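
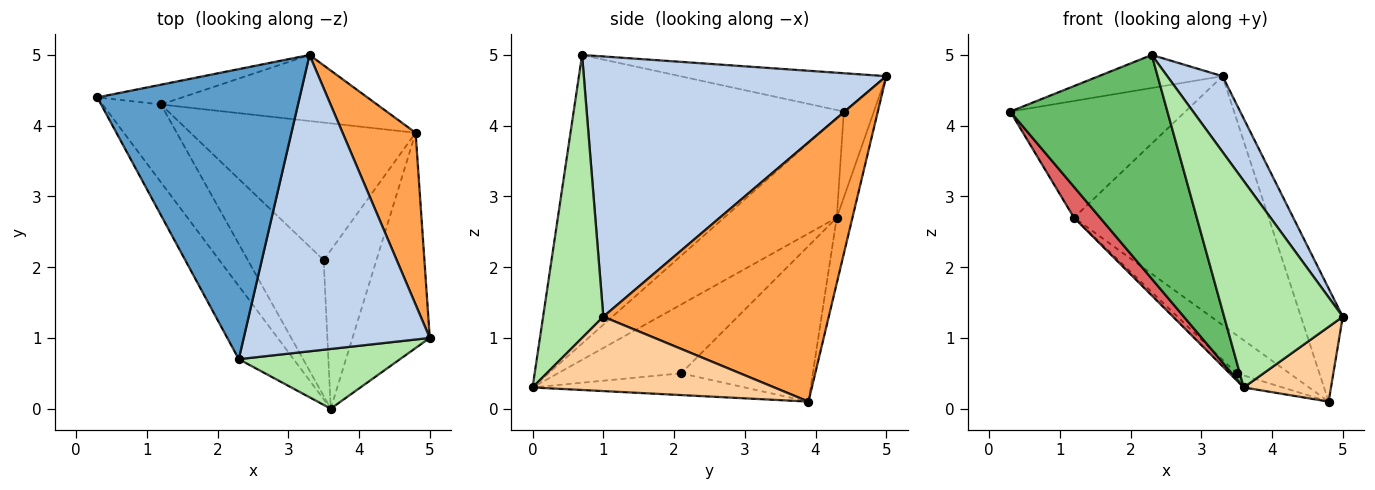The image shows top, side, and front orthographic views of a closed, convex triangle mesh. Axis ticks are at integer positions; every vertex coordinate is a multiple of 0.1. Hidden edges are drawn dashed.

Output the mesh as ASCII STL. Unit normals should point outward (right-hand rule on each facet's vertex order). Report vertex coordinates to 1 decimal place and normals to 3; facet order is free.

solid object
 facet normal -0.185 0.111 0.976
  outer loop
   vertex 2.3 0.7 5.0
   vertex 3.3 5.0 4.7
   vertex 0.3 4.4 4.2
  endloop
 endfacet
 facet normal 0.805 -0.147 0.575
  outer loop
   vertex 2.3 0.7 5.0
   vertex 5.0 1.0 1.3
   vertex 3.3 5.0 4.7
  endloop
 endfacet
 facet normal 0.948 0.176 0.267
  outer loop
   vertex 4.8 3.9 0.1
   vertex 3.3 5.0 4.7
   vertex 5.0 1.0 1.3
  endloop
 endfacet
 facet normal 0.673 -0.243 -0.699
  outer loop
   vertex 3.6 0.0 0.3
   vertex 4.8 3.9 0.1
   vertex 5.0 1.0 1.3
  endloop
 endfacet
 facet normal -0.853 -0.496 -0.162
  outer loop
   vertex 3.6 0.0 0.3
   vertex 2.3 0.7 5.0
   vertex 0.3 4.4 4.2
  endloop
 endfacet
 facet normal 0.438 -0.863 0.250
  outer loop
   vertex 3.6 0.0 0.3
   vertex 5.0 1.0 1.3
   vertex 2.3 0.7 5.0
  endloop
 endfacet
 facet normal -0.847 -0.196 -0.495
  outer loop
   vertex 1.2 4.3 2.7
   vertex 3.6 0.0 0.3
   vertex 0.3 4.4 4.2
  endloop
 endfacet
 facet normal -0.167 0.972 -0.165
  outer loop
   vertex 1.2 4.3 2.7
   vertex 0.3 4.4 4.2
   vertex 3.3 5.0 4.7
  endloop
 endfacet
 facet normal -0.078 0.964 -0.256
  outer loop
   vertex 1.2 4.3 2.7
   vertex 3.3 5.0 4.7
   vertex 4.8 3.9 0.1
  endloop
 endfacet
 facet normal -0.380 0.070 -0.922
  outer loop
   vertex 3.5 2.1 0.5
   vertex 4.8 3.9 0.1
   vertex 3.6 0.0 0.3
  endloop
 endfacet
 facet normal -0.554 0.222 -0.802
  outer loop
   vertex 3.5 2.1 0.5
   vertex 1.2 4.3 2.7
   vertex 4.8 3.9 0.1
  endloop
 endfacet
 facet normal -0.671 0.039 -0.740
  outer loop
   vertex 3.5 2.1 0.5
   vertex 3.6 0.0 0.3
   vertex 1.2 4.3 2.7
  endloop
 endfacet
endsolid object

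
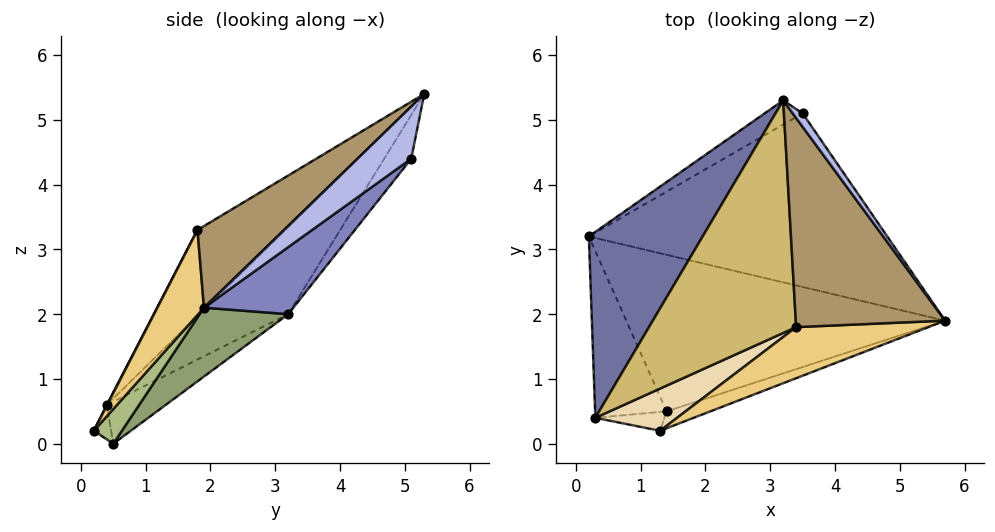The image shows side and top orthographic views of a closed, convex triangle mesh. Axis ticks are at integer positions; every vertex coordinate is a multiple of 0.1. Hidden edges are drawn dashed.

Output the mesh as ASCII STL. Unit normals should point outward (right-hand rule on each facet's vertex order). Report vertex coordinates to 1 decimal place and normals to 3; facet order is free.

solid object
 facet normal -0.560 -0.386 0.733
  outer loop
   vertex 0.3 0.4 0.6
   vertex 3.2 5.3 5.4
   vertex 0.2 3.2 2.0
  endloop
 endfacet
 facet normal 0.167 0.648 -0.743
  outer loop
   vertex 3.5 5.1 4.4
   vertex 5.7 1.9 2.1
   vertex 0.2 3.2 2.0
  endloop
 endfacet
 facet normal -0.320 0.906 -0.277
  outer loop
   vertex 3.5 5.1 4.4
   vertex 0.2 3.2 2.0
   vertex 3.2 5.3 5.4
  endloop
 endfacet
 facet normal 0.864 0.476 0.164
  outer loop
   vertex 3.5 5.1 4.4
   vertex 3.2 5.3 5.4
   vertex 5.7 1.9 2.1
  endloop
 endfacet
 facet normal 0.163 0.633 -0.757
  outer loop
   vertex 1.4 0.5 0.0
   vertex 0.2 3.2 2.0
   vertex 5.7 1.9 2.1
  endloop
 endfacet
 facet normal 0.501 -0.589 -0.633
  outer loop
   vertex 1.4 0.5 0.0
   vertex 5.7 1.9 2.1
   vertex 1.3 0.2 0.2
  endloop
 endfacet
 facet normal -0.469 0.381 -0.796
  outer loop
   vertex 1.4 0.5 0.0
   vertex 0.3 0.4 0.6
   vertex 0.2 3.2 2.0
  endloop
 endfacet
 facet normal -0.408 -0.408 -0.816
  outer loop
   vertex 1.4 0.5 0.0
   vertex 1.3 0.2 0.2
   vertex 0.3 0.4 0.6
  endloop
 endfacet
 facet normal 0.429 -0.447 0.785
  outer loop
   vertex 3.4 1.8 3.3
   vertex 5.7 1.9 2.1
   vertex 3.2 5.3 5.4
  endloop
 endfacet
 facet normal -0.443 -0.480 0.757
  outer loop
   vertex 3.4 1.8 3.3
   vertex 3.2 5.3 5.4
   vertex 0.3 0.4 0.6
  endloop
 endfacet
 facet normal 0.212 -0.920 0.331
  outer loop
   vertex 3.4 1.8 3.3
   vertex 1.3 0.2 0.2
   vertex 5.7 1.9 2.1
  endloop
 endfacet
 facet normal 0.005 -0.890 0.456
  outer loop
   vertex 3.4 1.8 3.3
   vertex 0.3 0.4 0.6
   vertex 1.3 0.2 0.2
  endloop
 endfacet
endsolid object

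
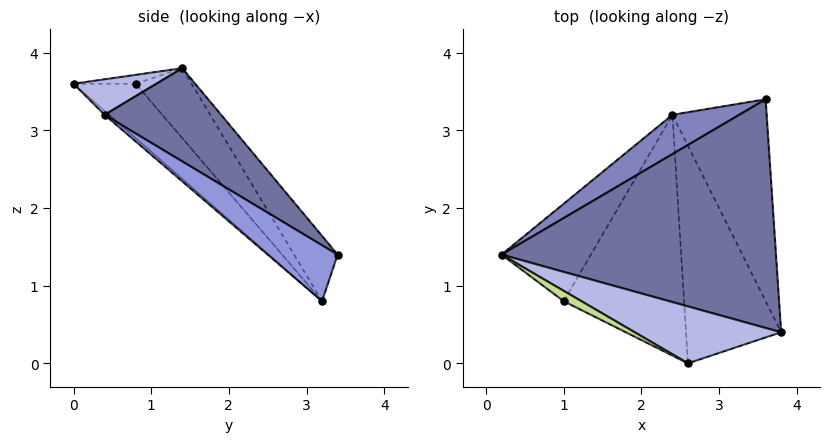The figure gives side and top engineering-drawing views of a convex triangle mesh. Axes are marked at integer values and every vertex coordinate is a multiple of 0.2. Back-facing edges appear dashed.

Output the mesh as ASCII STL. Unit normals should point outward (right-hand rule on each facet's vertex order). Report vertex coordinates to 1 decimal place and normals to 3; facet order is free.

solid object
 facet normal 0.277 0.508 0.816
  outer loop
   vertex 3.6 3.4 1.4
   vertex 0.2 1.4 3.8
   vertex 3.8 0.4 3.2
  endloop
 endfacet
 facet normal -0.307 0.898 0.314
  outer loop
   vertex 2.4 3.2 0.8
   vertex 0.2 1.4 3.8
   vertex 3.6 3.4 1.4
  endloop
 endfacet
 facet normal 0.460 -0.434 -0.775
  outer loop
   vertex 2.4 3.2 0.8
   vertex 3.6 3.4 1.4
   vertex 3.8 0.4 3.2
  endloop
 endfacet
 facet normal 0.228 0.256 0.939
  outer loop
   vertex 2.6 0.0 3.6
   vertex 3.8 0.4 3.2
   vertex 0.2 1.4 3.8
  endloop
 endfacet
 facet normal -0.031 -0.659 -0.751
  outer loop
   vertex 2.6 0.0 3.6
   vertex 2.4 3.2 0.8
   vertex 3.8 0.4 3.2
  endloop
 endfacet
 facet normal -0.538 -0.488 -0.687
  outer loop
   vertex 1.0 0.8 3.6
   vertex 0.2 1.4 3.8
   vertex 2.4 3.2 0.8
  endloop
 endfacet
 facet normal -0.333 -0.667 0.667
  outer loop
   vertex 1.0 0.8 3.6
   vertex 2.6 0.0 3.6
   vertex 0.2 1.4 3.8
  endloop
 endfacet
 facet normal -0.318 -0.636 -0.704
  outer loop
   vertex 1.0 0.8 3.6
   vertex 2.4 3.2 0.8
   vertex 2.6 0.0 3.6
  endloop
 endfacet
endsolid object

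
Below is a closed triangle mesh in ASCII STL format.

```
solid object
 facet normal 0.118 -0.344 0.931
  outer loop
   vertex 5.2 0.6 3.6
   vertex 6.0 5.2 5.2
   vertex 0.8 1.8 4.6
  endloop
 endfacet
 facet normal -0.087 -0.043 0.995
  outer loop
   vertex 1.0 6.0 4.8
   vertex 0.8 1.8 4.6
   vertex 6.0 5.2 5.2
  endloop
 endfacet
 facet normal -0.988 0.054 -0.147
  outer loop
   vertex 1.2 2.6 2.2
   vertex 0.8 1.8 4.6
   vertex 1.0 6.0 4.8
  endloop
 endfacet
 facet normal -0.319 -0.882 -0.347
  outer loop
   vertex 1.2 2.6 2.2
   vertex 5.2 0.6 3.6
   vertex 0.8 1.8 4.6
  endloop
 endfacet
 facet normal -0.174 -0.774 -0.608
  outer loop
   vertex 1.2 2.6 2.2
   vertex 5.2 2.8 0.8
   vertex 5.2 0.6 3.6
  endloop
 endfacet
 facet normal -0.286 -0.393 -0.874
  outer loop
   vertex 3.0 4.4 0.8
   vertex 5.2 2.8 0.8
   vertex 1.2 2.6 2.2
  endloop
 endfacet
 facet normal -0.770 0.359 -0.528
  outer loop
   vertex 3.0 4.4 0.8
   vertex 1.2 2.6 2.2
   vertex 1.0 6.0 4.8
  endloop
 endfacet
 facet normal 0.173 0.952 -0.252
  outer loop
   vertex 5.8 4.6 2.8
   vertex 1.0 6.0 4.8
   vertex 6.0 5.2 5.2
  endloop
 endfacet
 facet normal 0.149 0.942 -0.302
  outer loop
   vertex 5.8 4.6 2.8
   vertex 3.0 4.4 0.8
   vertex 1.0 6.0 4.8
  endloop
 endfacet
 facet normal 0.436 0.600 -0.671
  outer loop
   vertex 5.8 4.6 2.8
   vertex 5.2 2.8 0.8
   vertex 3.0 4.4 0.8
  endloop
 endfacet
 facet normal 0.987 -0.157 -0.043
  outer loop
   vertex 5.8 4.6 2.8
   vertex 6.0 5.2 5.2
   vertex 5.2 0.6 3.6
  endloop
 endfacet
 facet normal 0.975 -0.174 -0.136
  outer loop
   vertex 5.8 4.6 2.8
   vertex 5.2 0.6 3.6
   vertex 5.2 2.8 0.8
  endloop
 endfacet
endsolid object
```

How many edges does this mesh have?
18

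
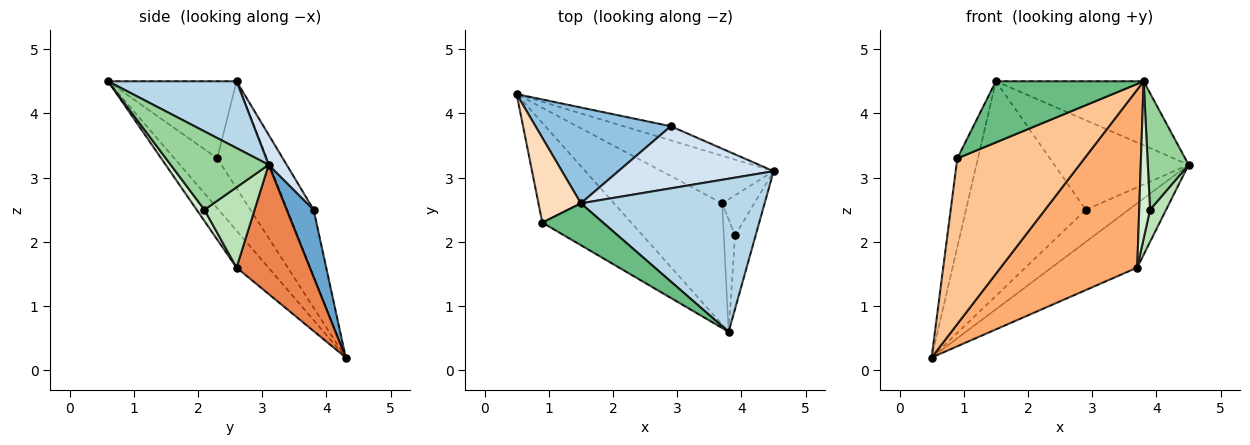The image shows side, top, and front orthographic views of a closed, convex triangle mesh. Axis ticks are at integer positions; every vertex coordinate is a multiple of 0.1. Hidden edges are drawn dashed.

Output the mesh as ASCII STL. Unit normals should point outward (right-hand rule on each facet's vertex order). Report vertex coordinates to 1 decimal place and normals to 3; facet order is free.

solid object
 facet normal 0.500 0.793 -0.349
  outer loop
   vertex 2.9 3.8 2.5
   vertex 4.5 3.1 3.2
   vertex 0.5 4.3 0.2
  endloop
 endfacet
 facet normal -0.196 0.895 0.400
  outer loop
   vertex 1.5 2.6 4.5
   vertex 2.9 3.8 2.5
   vertex 0.5 4.3 0.2
  endloop
 endfacet
 facet normal 0.318 0.366 0.875
  outer loop
   vertex 1.5 2.6 4.5
   vertex 3.8 0.6 4.5
   vertex 4.5 3.1 3.2
  endloop
 endfacet
 facet normal 0.109 0.817 0.567
  outer loop
   vertex 1.5 2.6 4.5
   vertex 4.5 3.1 3.2
   vertex 2.9 3.8 2.5
  endloop
 endfacet
 facet normal 0.566 0.662 -0.490
  outer loop
   vertex 3.7 2.6 1.6
   vertex 0.5 4.3 0.2
   vertex 4.5 3.1 3.2
  endloop
 endfacet
 facet normal -0.189 -0.811 -0.553
  outer loop
   vertex 3.7 2.6 1.6
   vertex 3.8 0.6 4.5
   vertex 0.5 4.3 0.2
  endloop
 endfacet
 facet normal -0.278 -0.823 -0.495
  outer loop
   vertex 0.9 2.3 3.3
   vertex 0.5 4.3 0.2
   vertex 3.8 0.6 4.5
  endloop
 endfacet
 facet normal -0.867 0.359 0.344
  outer loop
   vertex 0.9 2.3 3.3
   vertex 1.5 2.6 4.5
   vertex 0.5 4.3 0.2
  endloop
 endfacet
 facet normal -0.583 -0.670 0.459
  outer loop
   vertex 0.9 2.3 3.3
   vertex 3.8 0.6 4.5
   vertex 1.5 2.6 4.5
  endloop
 endfacet
 facet normal 0.897 -0.374 -0.235
  outer loop
   vertex 3.9 2.1 2.5
   vertex 4.5 3.1 3.2
   vertex 3.8 0.6 4.5
  endloop
 endfacet
 facet normal 0.890 -0.285 -0.356
  outer loop
   vertex 3.9 2.1 2.5
   vertex 3.7 2.6 1.6
   vertex 4.5 3.1 3.2
  endloop
 endfacet
 facet normal 0.503 -0.704 -0.503
  outer loop
   vertex 3.9 2.1 2.5
   vertex 3.8 0.6 4.5
   vertex 3.7 2.6 1.6
  endloop
 endfacet
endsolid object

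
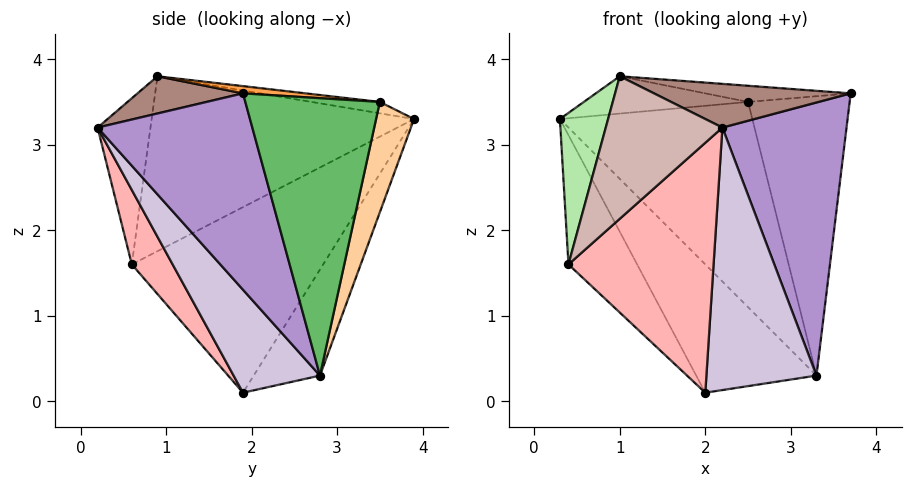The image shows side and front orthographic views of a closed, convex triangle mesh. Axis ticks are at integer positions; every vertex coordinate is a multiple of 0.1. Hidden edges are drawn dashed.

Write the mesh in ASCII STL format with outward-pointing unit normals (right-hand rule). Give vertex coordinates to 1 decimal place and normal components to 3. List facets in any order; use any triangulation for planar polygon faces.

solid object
 facet normal -0.376 0.683 -0.626
  outer loop
   vertex 3.3 2.8 0.3
   vertex 2.0 1.9 0.1
   vertex 0.3 3.9 3.3
  endloop
 endfacet
 facet normal -0.062 0.150 0.987
  outer loop
   vertex 2.5 3.5 3.5
   vertex 0.3 3.9 3.3
   vertex 1.0 0.9 3.8
  endloop
 endfacet
 facet normal 0.040 0.092 0.995
  outer loop
   vertex 2.5 3.5 3.5
   vertex 1.0 0.9 3.8
   vertex 3.7 1.9 3.6
  endloop
 endfacet
 facet normal 0.191 0.968 -0.164
  outer loop
   vertex 2.5 3.5 3.5
   vertex 3.3 2.8 0.3
   vertex 0.3 3.9 3.3
  endloop
 endfacet
 facet normal 0.796 0.601 0.067
  outer loop
   vertex 2.5 3.5 3.5
   vertex 3.7 1.9 3.6
   vertex 3.3 2.8 0.3
  endloop
 endfacet
 facet normal -0.944 -0.173 0.281
  outer loop
   vertex 0.4 0.6 1.6
   vertex 1.0 0.9 3.8
   vertex 0.3 3.9 3.3
  endloop
 endfacet
 facet normal -0.767 0.275 -0.580
  outer loop
   vertex 0.4 0.6 1.6
   vertex 0.3 3.9 3.3
   vertex 2.0 1.9 0.1
  endloop
 endfacet
 facet normal 0.238 -0.845 -0.479
  outer loop
   vertex 2.2 0.2 3.2
   vertex 0.4 0.6 1.6
   vertex 2.0 1.9 0.1
  endloop
 endfacet
 facet normal 0.754 -0.605 -0.256
  outer loop
   vertex 2.2 0.2 3.2
   vertex 3.3 2.8 0.3
   vertex 3.7 1.9 3.6
  endloop
 endfacet
 facet normal 0.558 -0.712 -0.426
  outer loop
   vertex 2.2 0.2 3.2
   vertex 2.0 1.9 0.1
   vertex 3.3 2.8 0.3
  endloop
 endfacet
 facet normal 0.214 -0.398 0.892
  outer loop
   vertex 2.2 0.2 3.2
   vertex 3.7 1.9 3.6
   vertex 1.0 0.9 3.8
  endloop
 endfacet
 facet normal -0.402 -0.886 0.230
  outer loop
   vertex 2.2 0.2 3.2
   vertex 1.0 0.9 3.8
   vertex 0.4 0.6 1.6
  endloop
 endfacet
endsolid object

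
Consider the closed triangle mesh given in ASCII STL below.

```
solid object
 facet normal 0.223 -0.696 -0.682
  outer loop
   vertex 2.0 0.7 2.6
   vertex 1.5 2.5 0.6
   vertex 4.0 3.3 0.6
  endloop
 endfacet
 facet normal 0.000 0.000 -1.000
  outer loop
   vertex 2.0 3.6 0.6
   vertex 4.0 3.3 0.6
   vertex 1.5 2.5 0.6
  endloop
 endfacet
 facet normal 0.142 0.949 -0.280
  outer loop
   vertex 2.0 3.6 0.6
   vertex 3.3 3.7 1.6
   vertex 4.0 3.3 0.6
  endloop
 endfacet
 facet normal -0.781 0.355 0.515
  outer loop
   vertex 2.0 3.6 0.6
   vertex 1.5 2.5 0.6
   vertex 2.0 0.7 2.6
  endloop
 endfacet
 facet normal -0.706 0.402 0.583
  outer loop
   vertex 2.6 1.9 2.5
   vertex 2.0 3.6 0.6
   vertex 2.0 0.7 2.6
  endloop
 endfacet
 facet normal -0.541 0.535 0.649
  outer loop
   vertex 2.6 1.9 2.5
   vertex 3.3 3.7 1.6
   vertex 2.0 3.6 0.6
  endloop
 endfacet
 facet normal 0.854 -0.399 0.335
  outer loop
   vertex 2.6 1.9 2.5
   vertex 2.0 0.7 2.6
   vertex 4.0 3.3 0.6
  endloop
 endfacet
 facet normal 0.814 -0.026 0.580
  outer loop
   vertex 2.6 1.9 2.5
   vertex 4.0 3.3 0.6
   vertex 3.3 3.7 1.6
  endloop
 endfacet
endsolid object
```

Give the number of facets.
8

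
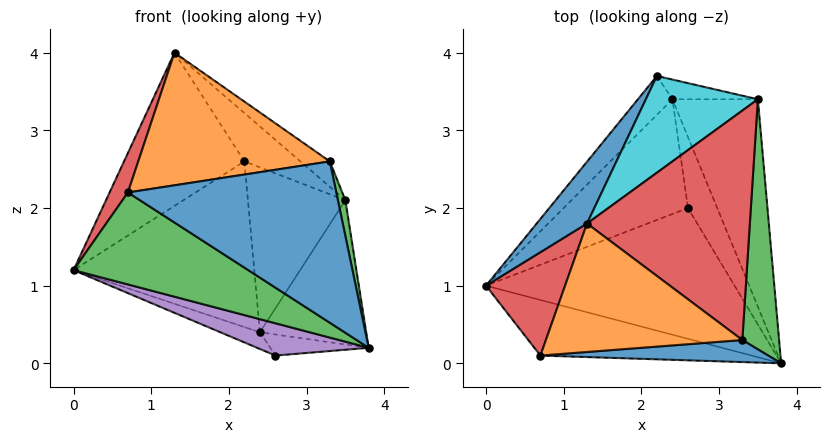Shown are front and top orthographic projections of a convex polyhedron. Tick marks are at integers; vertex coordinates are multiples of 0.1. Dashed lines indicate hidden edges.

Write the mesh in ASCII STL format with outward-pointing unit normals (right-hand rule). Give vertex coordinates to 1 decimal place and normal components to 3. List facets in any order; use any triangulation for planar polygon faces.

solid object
 facet normal -0.809 0.545 0.220
  outer loop
   vertex 1.3 1.8 4.0
   vertex 2.2 3.7 2.6
   vertex 0.0 1.0 1.2
  endloop
 endfacet
 facet normal -0.724 0.672 -0.157
  outer loop
   vertex 2.4 3.4 0.4
   vertex 0.0 1.0 1.2
   vertex 2.2 3.7 2.6
  endloop
 endfacet
 facet normal -0.340 -0.805 -0.487
  outer loop
   vertex 0.7 0.1 2.2
   vertex 0.0 1.0 1.2
   vertex 3.8 0.0 0.2
  endloop
 endfacet
 facet normal -0.873 -0.174 0.455
  outer loop
   vertex 0.7 0.1 2.2
   vertex 1.3 1.8 4.0
   vertex 0.0 1.0 1.2
  endloop
 endfacet
 facet normal -0.304 -0.228 -0.925
  outer loop
   vertex 2.6 2.0 0.1
   vertex 3.8 0.0 0.2
   vertex 0.0 1.0 1.2
  endloop
 endfacet
 facet normal -0.428 0.130 -0.894
  outer loop
   vertex 2.6 2.0 0.1
   vertex 0.0 1.0 1.2
   vertex 2.4 3.4 0.4
  endloop
 endfacet
 facet normal 0.485 0.249 -0.838
  outer loop
   vertex 2.6 2.0 0.1
   vertex 2.4 3.4 0.4
   vertex 3.8 0.0 0.2
  endloop
 endfacet
 facet normal 0.785 0.353 -0.508
  outer loop
   vertex 3.5 3.4 2.1
   vertex 3.8 0.0 0.2
   vertex 2.4 3.4 0.4
  endloop
 endfacet
 facet normal 0.180 0.977 -0.117
  outer loop
   vertex 3.5 3.4 2.1
   vertex 2.4 3.4 0.4
   vertex 2.2 3.7 2.6
  endloop
 endfacet
 facet normal 0.408 0.408 0.816
  outer loop
   vertex 3.5 3.4 2.1
   vertex 2.2 3.7 2.6
   vertex 1.3 1.8 4.0
  endloop
 endfacet
 facet normal 0.055 -0.989 0.135
  outer loop
   vertex 3.3 0.3 2.6
   vertex 0.7 0.1 2.2
   vertex 3.8 0.0 0.2
  endloop
 endfacet
 facet normal -0.052 -0.717 0.695
  outer loop
   vertex 3.3 0.3 2.6
   vertex 1.3 1.8 4.0
   vertex 0.7 0.1 2.2
  endloop
 endfacet
 facet normal 0.978 -0.030 0.207
  outer loop
   vertex 3.3 0.3 2.6
   vertex 3.8 0.0 0.2
   vertex 3.5 3.4 2.1
  endloop
 endfacet
 facet normal 0.614 0.087 0.784
  outer loop
   vertex 3.3 0.3 2.6
   vertex 3.5 3.4 2.1
   vertex 1.3 1.8 4.0
  endloop
 endfacet
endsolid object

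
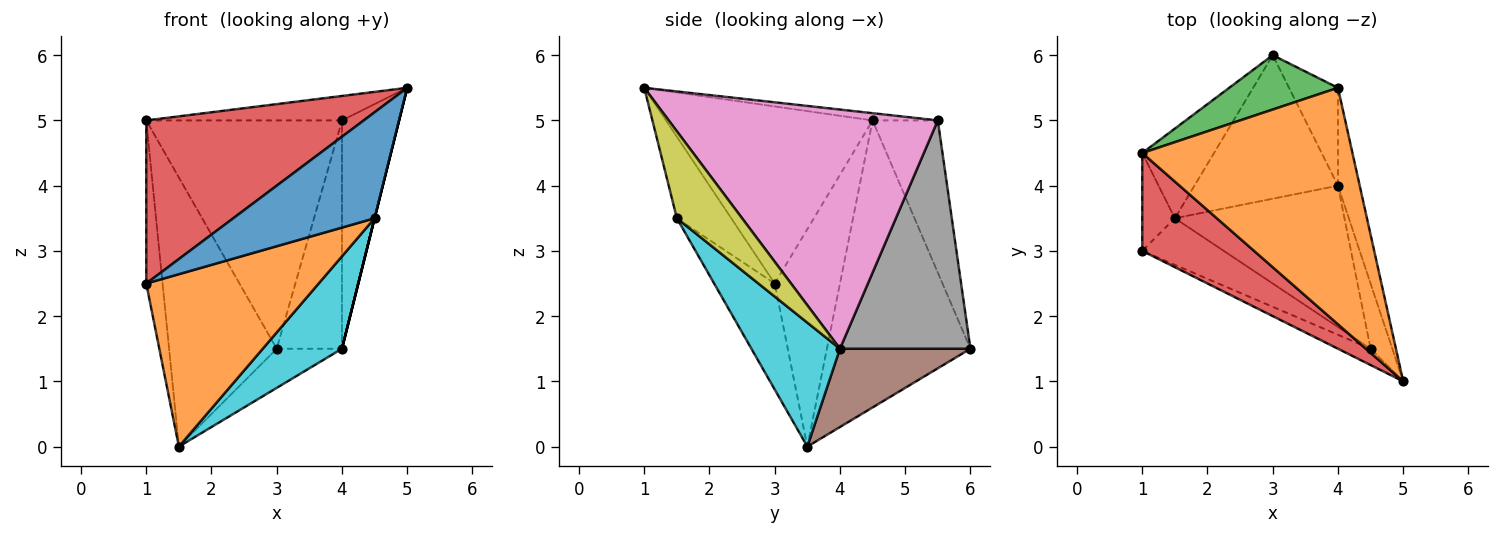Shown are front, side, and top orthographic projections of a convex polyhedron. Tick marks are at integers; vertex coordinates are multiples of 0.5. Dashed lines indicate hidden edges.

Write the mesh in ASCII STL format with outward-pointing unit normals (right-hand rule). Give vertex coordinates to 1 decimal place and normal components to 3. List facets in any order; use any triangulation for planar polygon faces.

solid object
 facet normal -0.784 0.588 -0.196
  outer loop
   vertex 1.5 3.5 0.0
   vertex 1.0 4.5 5.0
   vertex 3.0 6.0 1.5
  endloop
 endfacet
 facet normal -0.034 0.103 0.994
  outer loop
   vertex 4.0 5.5 5.0
   vertex 1.0 4.5 5.0
   vertex 5.0 1.0 5.5
  endloop
 endfacet
 facet normal -0.308 0.925 0.220
  outer loop
   vertex 4.0 5.5 5.0
   vertex 3.0 6.0 1.5
   vertex 1.0 4.5 5.0
  endloop
 endfacet
 facet normal -0.632 -0.665 0.399
  outer loop
   vertex 1.0 3.0 2.5
   vertex 5.0 1.0 5.5
   vertex 1.0 4.5 5.0
  endloop
 endfacet
 facet normal -0.960 0.240 -0.144
  outer loop
   vertex 1.0 3.0 2.5
   vertex 1.0 4.5 5.0
   vertex 1.5 3.5 0.0
  endloop
 endfacet
 facet normal 0.466 0.233 -0.854
  outer loop
   vertex 4.0 4.0 1.5
   vertex 1.5 3.5 0.0
   vertex 3.0 6.0 1.5
  endloop
 endfacet
 facet normal 0.974 0.207 -0.089
  outer loop
   vertex 4.0 4.0 1.5
   vertex 4.0 5.5 5.0
   vertex 5.0 1.0 5.5
  endloop
 endfacet
 facet normal 0.878 0.439 -0.188
  outer loop
   vertex 4.0 4.0 1.5
   vertex 3.0 6.0 1.5
   vertex 4.0 5.5 5.0
  endloop
 endfacet
 facet normal 0.970 0.000 -0.243
  outer loop
   vertex 4.5 1.5 3.5
   vertex 4.0 4.0 1.5
   vertex 5.0 1.0 5.5
  endloop
 endfacet
 facet normal 0.522 -0.467 -0.714
  outer loop
   vertex 4.5 1.5 3.5
   vertex 1.5 3.5 0.0
   vertex 4.0 4.0 1.5
  endloop
 endfacet
 facet normal -0.355 -0.924 -0.142
  outer loop
   vertex 4.5 1.5 3.5
   vertex 5.0 1.0 5.5
   vertex 1.0 3.0 2.5
  endloop
 endfacet
 facet normal -0.321 -0.914 -0.247
  outer loop
   vertex 4.5 1.5 3.5
   vertex 1.0 3.0 2.5
   vertex 1.5 3.5 0.0
  endloop
 endfacet
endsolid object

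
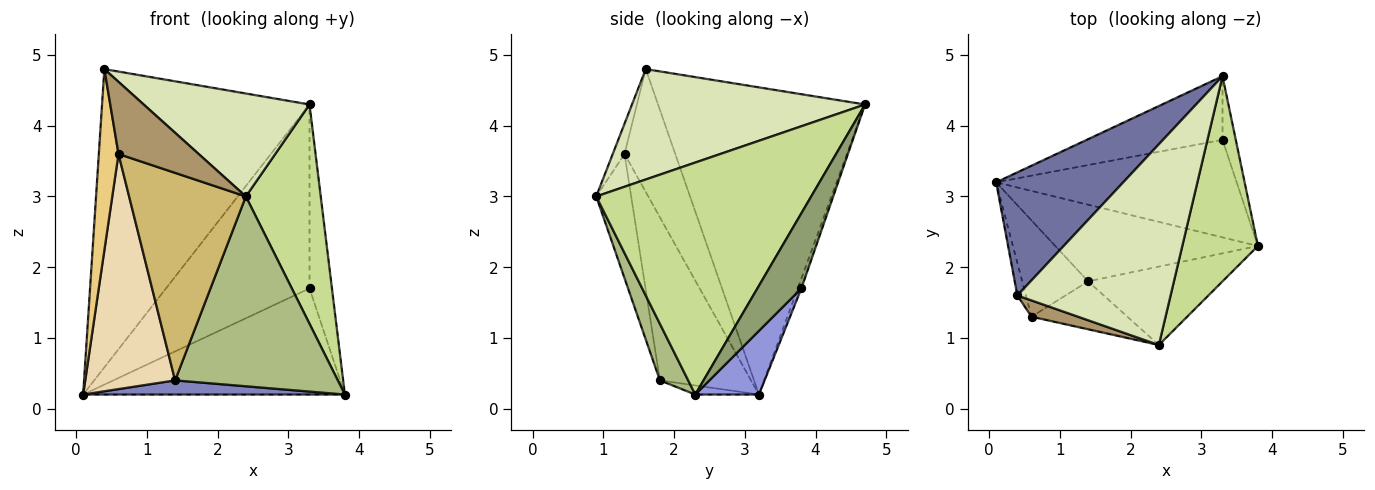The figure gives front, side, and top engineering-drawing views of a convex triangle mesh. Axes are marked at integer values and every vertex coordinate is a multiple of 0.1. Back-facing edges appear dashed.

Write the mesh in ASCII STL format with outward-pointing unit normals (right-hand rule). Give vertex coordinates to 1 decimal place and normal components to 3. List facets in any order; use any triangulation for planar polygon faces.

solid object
 facet normal -0.678 0.679 0.281
  outer loop
   vertex 0.4 1.6 4.8
   vertex 3.3 4.7 4.3
   vertex 0.1 3.2 0.2
  endloop
 endfacet
 facet normal -0.044 -0.181 -0.982
  outer loop
   vertex 1.4 1.8 0.4
   vertex 0.1 3.2 0.2
   vertex 3.8 2.3 0.2
  endloop
 endfacet
 facet normal 0.176 0.725 -0.666
  outer loop
   vertex 3.3 3.8 1.7
   vertex 3.8 2.3 0.2
   vertex 0.1 3.2 0.2
  endloop
 endfacet
 facet normal -0.024 0.945 -0.327
  outer loop
   vertex 3.3 3.8 1.7
   vertex 0.1 3.2 0.2
   vertex 3.3 4.7 4.3
  endloop
 endfacet
 facet normal 0.880 0.449 -0.155
  outer loop
   vertex 3.3 3.8 1.7
   vertex 3.3 4.7 4.3
   vertex 3.8 2.3 0.2
  endloop
 endfacet
 facet normal 0.159 -0.913 -0.377
  outer loop
   vertex 2.4 0.9 3.0
   vertex 1.4 1.8 0.4
   vertex 3.8 2.3 0.2
  endloop
 endfacet
 facet normal 0.903 -0.314 0.294
  outer loop
   vertex 2.4 0.9 3.0
   vertex 3.8 2.3 0.2
   vertex 3.3 4.7 4.3
  endloop
 endfacet
 facet normal 0.540 -0.384 0.749
  outer loop
   vertex 2.4 0.9 3.0
   vertex 3.3 4.7 4.3
   vertex 0.4 1.6 4.8
  endloop
 endfacet
 facet normal -0.142 -0.966 0.218
  outer loop
   vertex 0.6 1.3 3.6
   vertex 2.4 0.9 3.0
   vertex 0.4 1.6 4.8
  endloop
 endfacet
 facet normal -0.280 -0.935 -0.216
  outer loop
   vertex 0.6 1.3 3.6
   vertex 1.4 1.8 0.4
   vertex 2.4 0.9 3.0
  endloop
 endfacet
 facet normal -0.930 -0.361 -0.065
  outer loop
   vertex 0.6 1.3 3.6
   vertex 0.4 1.6 4.8
   vertex 0.1 3.2 0.2
  endloop
 endfacet
 facet normal -0.684 -0.675 -0.276
  outer loop
   vertex 0.6 1.3 3.6
   vertex 0.1 3.2 0.2
   vertex 1.4 1.8 0.4
  endloop
 endfacet
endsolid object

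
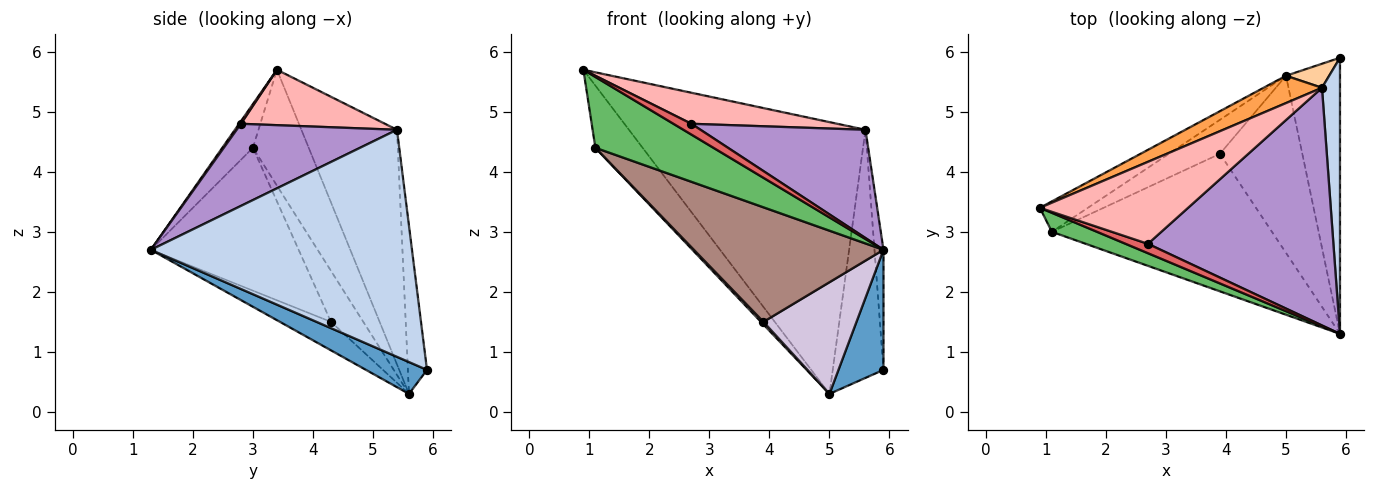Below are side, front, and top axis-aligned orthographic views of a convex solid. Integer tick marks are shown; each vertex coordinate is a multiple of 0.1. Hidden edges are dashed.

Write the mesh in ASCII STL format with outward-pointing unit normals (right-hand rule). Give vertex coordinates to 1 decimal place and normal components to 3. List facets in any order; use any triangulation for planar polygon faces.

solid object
 facet normal 0.475 -0.351 -0.807
  outer loop
   vertex 5.0 5.6 0.3
   vertex 5.9 5.9 0.7
   vertex 5.9 1.3 2.7
  endloop
 endfacet
 facet normal 0.996 0.034 0.079
  outer loop
   vertex 5.6 5.4 4.7
   vertex 5.9 1.3 2.7
   vertex 5.9 5.9 0.7
  endloop
 endfacet
 facet normal -0.373 0.923 0.093
  outer loop
   vertex 5.6 5.4 4.7
   vertex 5.0 5.6 0.3
   vertex 0.9 3.4 5.7
  endloop
 endfacet
 facet normal -0.351 0.932 0.090
  outer loop
   vertex 5.6 5.4 4.7
   vertex 5.9 5.9 0.7
   vertex 5.0 5.6 0.3
  endloop
 endfacet
 facet normal -0.243 -0.937 0.251
  outer loop
   vertex 1.1 3.0 4.4
   vertex 5.9 1.3 2.7
   vertex 0.9 3.4 5.7
  endloop
 endfacet
 facet normal -0.728 0.616 -0.302
  outer loop
   vertex 1.1 3.0 4.4
   vertex 0.9 3.4 5.7
   vertex 5.0 5.6 0.3
  endloop
 endfacet
 facet normal 0.075 -0.754 0.653
  outer loop
   vertex 2.7 2.8 4.8
   vertex 0.9 3.4 5.7
   vertex 5.9 1.3 2.7
  endloop
 endfacet
 facet normal 0.330 -0.334 0.883
  outer loop
   vertex 2.7 2.8 4.8
   vertex 5.6 5.4 4.7
   vertex 0.9 3.4 5.7
  endloop
 endfacet
 facet normal 0.374 -0.384 0.844
  outer loop
   vertex 2.7 2.8 4.8
   vertex 5.9 1.3 2.7
   vertex 5.6 5.4 4.7
  endloop
 endfacet
 facet normal -0.281 -0.512 -0.812
  outer loop
   vertex 3.9 4.3 1.5
   vertex 5.0 5.6 0.3
   vertex 5.9 1.3 2.7
  endloop
 endfacet
 facet normal -0.446 -0.573 -0.688
  outer loop
   vertex 3.9 4.3 1.5
   vertex 5.9 1.3 2.7
   vertex 1.1 3.0 4.4
  endloop
 endfacet
 facet normal -0.706 -0.054 -0.706
  outer loop
   vertex 3.9 4.3 1.5
   vertex 1.1 3.0 4.4
   vertex 5.0 5.6 0.3
  endloop
 endfacet
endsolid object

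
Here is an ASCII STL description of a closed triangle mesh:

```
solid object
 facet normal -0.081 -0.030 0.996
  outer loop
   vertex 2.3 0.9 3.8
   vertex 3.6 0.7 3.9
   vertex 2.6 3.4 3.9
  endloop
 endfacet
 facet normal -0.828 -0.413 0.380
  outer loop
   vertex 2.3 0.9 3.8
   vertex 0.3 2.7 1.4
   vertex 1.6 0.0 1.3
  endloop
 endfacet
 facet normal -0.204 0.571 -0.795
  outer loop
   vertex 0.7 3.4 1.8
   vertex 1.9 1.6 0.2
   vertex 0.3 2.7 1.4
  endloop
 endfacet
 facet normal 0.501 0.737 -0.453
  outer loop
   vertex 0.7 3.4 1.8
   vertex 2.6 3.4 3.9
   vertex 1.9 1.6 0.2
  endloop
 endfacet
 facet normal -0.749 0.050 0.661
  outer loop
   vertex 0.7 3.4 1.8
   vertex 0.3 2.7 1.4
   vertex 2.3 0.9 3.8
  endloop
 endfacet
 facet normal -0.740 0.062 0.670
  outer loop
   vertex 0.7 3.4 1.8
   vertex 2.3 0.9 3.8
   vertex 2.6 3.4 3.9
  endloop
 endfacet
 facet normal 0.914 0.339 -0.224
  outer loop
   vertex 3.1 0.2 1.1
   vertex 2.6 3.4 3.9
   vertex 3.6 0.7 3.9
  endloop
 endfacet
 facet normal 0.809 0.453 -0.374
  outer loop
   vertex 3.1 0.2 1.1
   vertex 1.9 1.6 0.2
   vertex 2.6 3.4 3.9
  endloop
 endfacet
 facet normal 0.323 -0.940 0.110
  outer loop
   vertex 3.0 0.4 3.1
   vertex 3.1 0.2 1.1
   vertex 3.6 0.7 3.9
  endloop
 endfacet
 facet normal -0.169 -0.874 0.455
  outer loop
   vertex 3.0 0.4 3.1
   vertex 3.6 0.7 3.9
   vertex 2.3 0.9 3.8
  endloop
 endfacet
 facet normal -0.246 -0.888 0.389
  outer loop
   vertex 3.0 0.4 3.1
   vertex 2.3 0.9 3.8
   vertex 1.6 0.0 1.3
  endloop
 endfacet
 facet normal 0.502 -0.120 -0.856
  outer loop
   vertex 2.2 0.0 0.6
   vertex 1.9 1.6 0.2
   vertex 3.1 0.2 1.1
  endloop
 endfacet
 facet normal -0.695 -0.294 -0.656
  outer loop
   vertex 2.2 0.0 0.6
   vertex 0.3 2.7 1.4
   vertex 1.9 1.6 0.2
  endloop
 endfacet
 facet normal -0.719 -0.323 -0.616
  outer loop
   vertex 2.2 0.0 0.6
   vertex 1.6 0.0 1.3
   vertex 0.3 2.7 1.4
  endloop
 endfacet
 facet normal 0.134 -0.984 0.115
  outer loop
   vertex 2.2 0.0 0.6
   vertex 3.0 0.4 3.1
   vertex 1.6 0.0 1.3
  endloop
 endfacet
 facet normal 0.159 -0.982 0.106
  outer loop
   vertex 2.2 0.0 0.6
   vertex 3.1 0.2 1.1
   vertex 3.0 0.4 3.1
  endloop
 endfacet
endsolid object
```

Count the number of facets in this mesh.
16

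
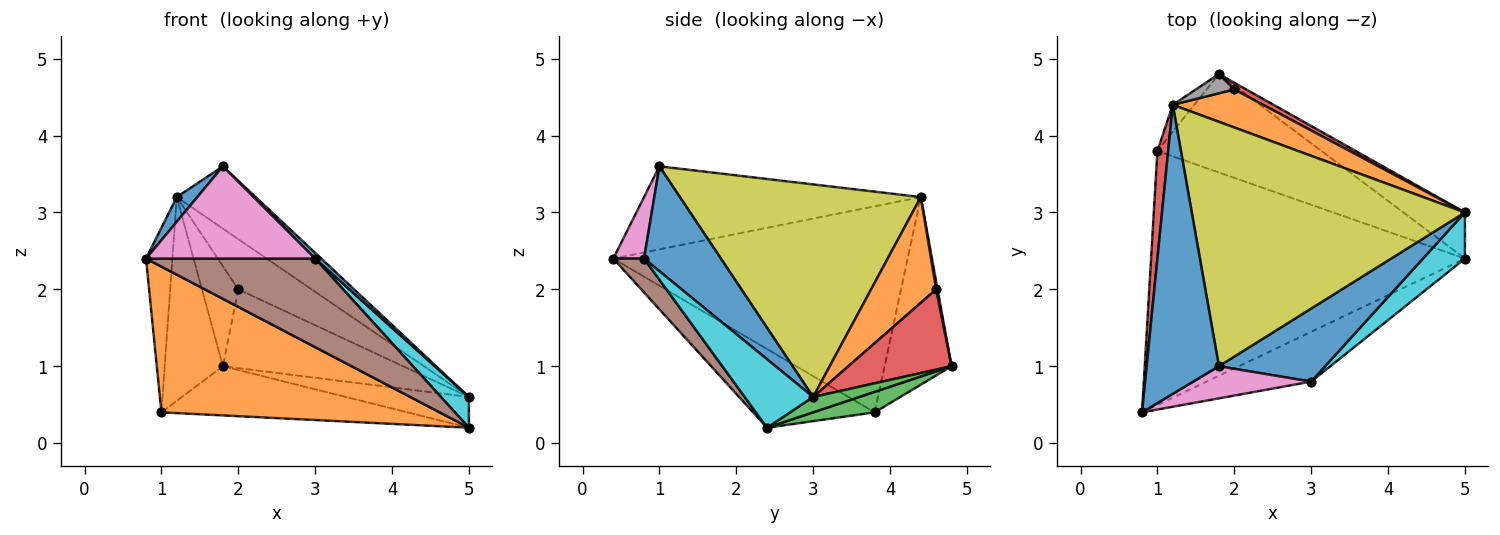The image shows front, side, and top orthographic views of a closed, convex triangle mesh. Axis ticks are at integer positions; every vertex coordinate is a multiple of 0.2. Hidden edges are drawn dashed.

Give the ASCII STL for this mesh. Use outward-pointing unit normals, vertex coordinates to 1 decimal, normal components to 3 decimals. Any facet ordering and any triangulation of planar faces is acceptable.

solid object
 facet normal -0.753 -0.056 0.656
  outer loop
   vertex 1.2 4.4 3.2
   vertex 0.8 0.4 2.4
   vertex 1.8 1.0 3.6
  endloop
 endfacet
 facet normal -0.213 -0.486 -0.848
  outer loop
   vertex 1.0 3.8 0.4
   vertex 5.0 2.4 0.2
   vertex 0.8 0.4 2.4
  endloop
 endfacet
 facet normal 0.111 0.444 -0.889
  outer loop
   vertex 1.0 3.8 0.4
   vertex 1.8 4.8 1.0
   vertex 5.0 2.4 0.2
  endloop
 endfacet
 facet normal -0.995 0.089 0.052
  outer loop
   vertex 1.0 3.8 0.4
   vertex 0.8 0.4 2.4
   vertex 1.2 4.4 3.2
  endloop
 endfacet
 facet normal -0.752 0.653 -0.086
  outer loop
   vertex 1.0 3.8 0.4
   vertex 1.2 4.4 3.2
   vertex 1.8 4.8 1.0
  endloop
 endfacet
 facet normal 0.157 -0.861 -0.484
  outer loop
   vertex 3.0 0.8 2.4
   vertex 0.8 0.4 2.4
   vertex 5.0 2.4 0.2
  endloop
 endfacet
 facet normal 0.169 -0.931 0.324
  outer loop
   vertex 3.0 0.8 2.4
   vertex 1.8 1.0 3.6
   vertex 0.8 0.4 2.4
  endloop
 endfacet
 facet normal 0.038 0.981 0.189
  outer loop
   vertex 2.0 4.6 2.0
   vertex 1.8 4.8 1.0
   vertex 1.2 4.4 3.2
  endloop
 endfacet
 facet normal 0.602 0.197 0.774
  outer loop
   vertex 5.0 3.0 0.6
   vertex 1.2 4.4 3.2
   vertex 1.8 1.0 3.6
  endloop
 endfacet
 facet normal 0.805 -0.329 0.493
  outer loop
   vertex 5.0 3.0 0.6
   vertex 3.0 0.8 2.4
   vertex 5.0 2.4 0.2
  endloop
 endfacet
 facet normal 0.701 -0.056 0.711
  outer loop
   vertex 5.0 3.0 0.6
   vertex 1.8 1.0 3.6
   vertex 3.0 0.8 2.4
  endloop
 endfacet
 facet normal 0.577 0.651 0.493
  outer loop
   vertex 5.0 3.0 0.6
   vertex 2.0 4.6 2.0
   vertex 1.2 4.4 3.2
  endloop
 endfacet
 facet normal 0.204 0.543 -0.815
  outer loop
   vertex 5.0 3.0 0.6
   vertex 5.0 2.4 0.2
   vertex 1.8 4.8 1.0
  endloop
 endfacet
 facet normal 0.496 0.865 0.074
  outer loop
   vertex 5.0 3.0 0.6
   vertex 1.8 4.8 1.0
   vertex 2.0 4.6 2.0
  endloop
 endfacet
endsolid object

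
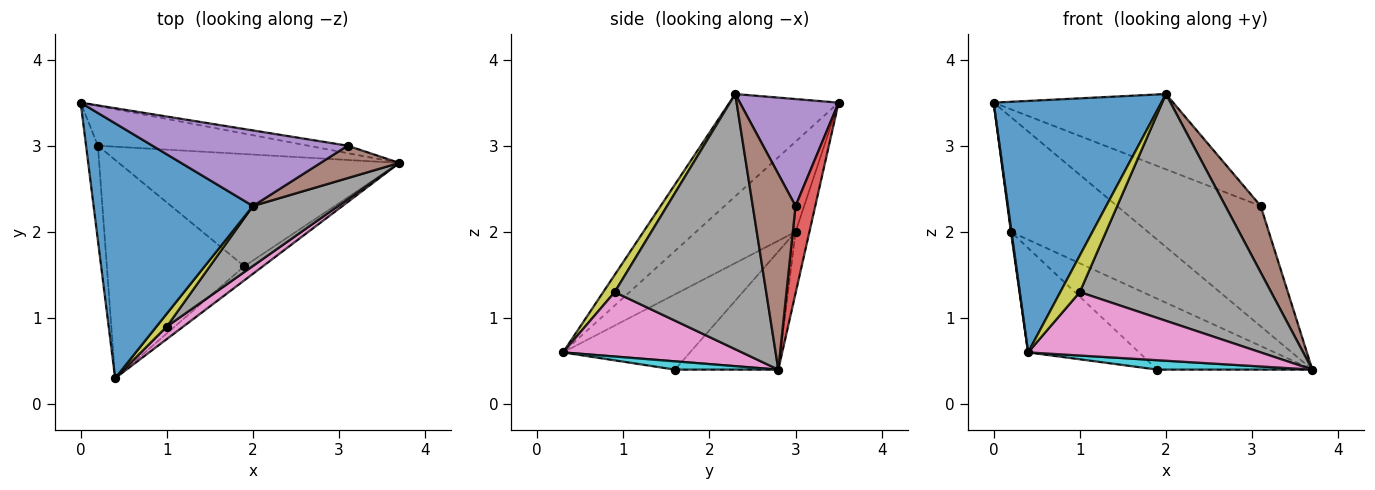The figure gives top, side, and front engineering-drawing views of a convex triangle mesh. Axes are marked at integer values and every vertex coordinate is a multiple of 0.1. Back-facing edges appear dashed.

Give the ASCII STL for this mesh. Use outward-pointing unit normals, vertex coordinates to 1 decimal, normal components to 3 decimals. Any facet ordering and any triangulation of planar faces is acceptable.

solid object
 facet normal -0.416 -0.639 0.647
  outer loop
   vertex 2.0 2.3 3.6
   vertex 0.0 3.5 3.5
   vertex 0.4 0.3 0.6
  endloop
 endfacet
 facet normal -0.095 0.940 -0.326
  outer loop
   vertex 0.2 3.0 2.0
   vertex 0.0 3.5 3.5
   vertex 3.7 2.8 0.4
  endloop
 endfacet
 facet normal -0.991 -0.006 -0.130
  outer loop
   vertex 0.2 3.0 2.0
   vertex 0.4 0.3 0.6
   vertex 0.0 3.5 3.5
  endloop
 endfacet
 facet normal 0.136 0.989 -0.061
  outer loop
   vertex 3.1 3.0 2.3
   vertex 3.7 2.8 0.4
   vertex 0.0 3.5 3.5
  endloop
 endfacet
 facet normal 0.362 0.658 0.660
  outer loop
   vertex 3.1 3.0 2.3
   vertex 0.0 3.5 3.5
   vertex 2.0 2.3 3.6
  endloop
 endfacet
 facet normal 0.737 -0.607 0.297
  outer loop
   vertex 3.1 3.0 2.3
   vertex 2.0 2.3 3.6
   vertex 3.7 2.8 0.4
  endloop
 endfacet
 facet normal 0.603 -0.783 0.155
  outer loop
   vertex 1.0 0.9 1.3
   vertex 0.4 0.3 0.6
   vertex 3.7 2.8 0.4
  endloop
 endfacet
 facet normal 0.608 -0.768 0.203
  outer loop
   vertex 1.0 0.9 1.3
   vertex 3.7 2.8 0.4
   vertex 2.0 2.3 3.6
  endloop
 endfacet
 facet normal 0.485 -0.825 0.291
  outer loop
   vertex 1.0 0.9 1.3
   vertex 2.0 2.3 3.6
   vertex 0.4 0.3 0.6
  endloop
 endfacet
 facet normal 0.347 -0.520 -0.780
  outer loop
   vertex 1.9 1.6 0.4
   vertex 3.7 2.8 0.4
   vertex 0.4 0.3 0.6
  endloop
 endfacet
 facet normal -0.335 0.503 -0.797
  outer loop
   vertex 1.9 1.6 0.4
   vertex 0.2 3.0 2.0
   vertex 3.7 2.8 0.4
  endloop
 endfacet
 facet normal -0.443 0.387 -0.809
  outer loop
   vertex 1.9 1.6 0.4
   vertex 0.4 0.3 0.6
   vertex 0.2 3.0 2.0
  endloop
 endfacet
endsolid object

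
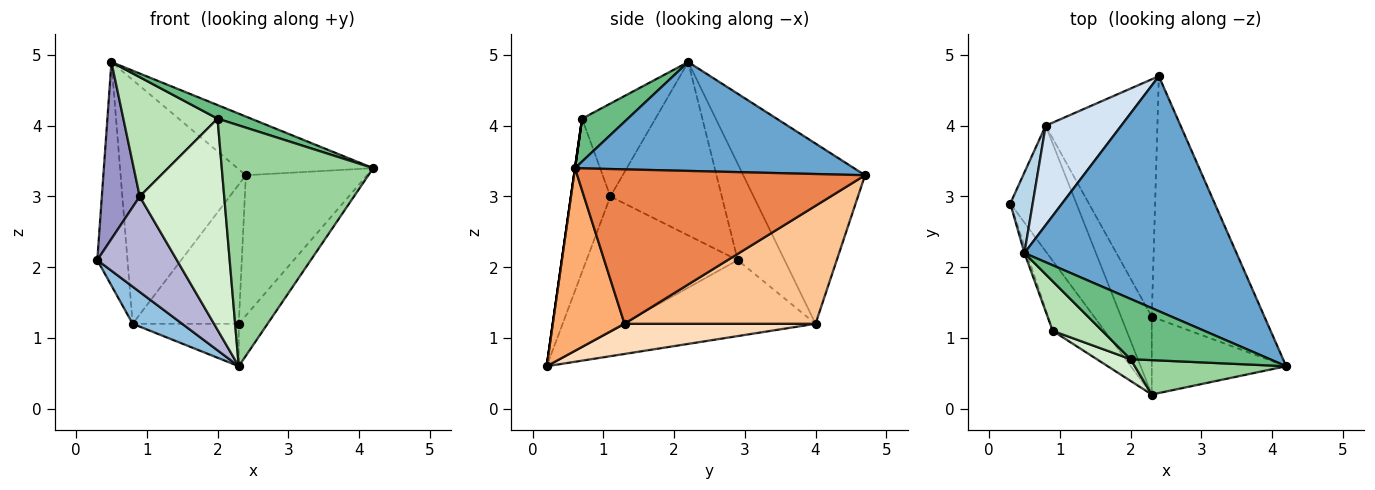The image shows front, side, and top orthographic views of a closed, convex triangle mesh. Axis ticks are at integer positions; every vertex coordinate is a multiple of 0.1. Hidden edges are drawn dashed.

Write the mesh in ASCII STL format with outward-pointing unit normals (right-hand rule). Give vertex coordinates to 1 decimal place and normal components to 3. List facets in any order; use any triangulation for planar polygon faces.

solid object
 facet normal 0.446 0.217 0.868
  outer loop
   vertex 0.5 2.2 4.9
   vertex 4.2 0.6 3.4
   vertex 2.4 4.7 3.3
  endloop
 endfacet
 facet normal -0.741 -0.191 -0.644
  outer loop
   vertex 0.8 4.0 1.2
   vertex 2.3 0.2 0.6
   vertex 0.3 2.9 2.1
  endloop
 endfacet
 facet normal -0.825 0.532 0.192
  outer loop
   vertex 0.8 4.0 1.2
   vertex 0.3 2.9 2.1
   vertex 0.5 2.2 4.9
  endloop
 endfacet
 facet normal -0.669 0.688 0.280
  outer loop
   vertex 0.8 4.0 1.2
   vertex 0.5 2.2 4.9
   vertex 2.4 4.7 3.3
  endloop
 endfacet
 facet normal 0.765 0.322 -0.558
  outer loop
   vertex 2.3 1.3 1.2
   vertex 2.4 4.7 3.3
   vertex 4.2 0.6 3.4
  endloop
 endfacet
 facet normal 0.766 0.308 -0.564
  outer loop
   vertex 2.3 1.3 1.2
   vertex 4.2 0.6 3.4
   vertex 2.3 0.2 0.6
  endloop
 endfacet
 facet normal 0.673 0.374 -0.638
  outer loop
   vertex 2.3 1.3 1.2
   vertex 0.8 4.0 1.2
   vertex 2.4 4.7 3.3
  endloop
 endfacet
 facet normal 0.653 0.363 -0.665
  outer loop
   vertex 2.3 1.3 1.2
   vertex 2.3 0.2 0.6
   vertex 0.8 4.0 1.2
  endloop
 endfacet
 facet normal 0.288 -0.211 0.934
  outer loop
   vertex 2.0 0.7 4.1
   vertex 4.2 0.6 3.4
   vertex 0.5 2.2 4.9
  endloop
 endfacet
 facet normal 0.000 -0.990 0.141
  outer loop
   vertex 2.0 0.7 4.1
   vertex 2.3 0.2 0.6
   vertex 4.2 0.6 3.4
  endloop
 endfacet
 facet normal -0.584 -0.750 0.311
  outer loop
   vertex 0.9 1.1 3.0
   vertex 2.0 0.7 4.1
   vertex 0.5 2.2 4.9
  endloop
 endfacet
 facet normal -0.421 -0.902 0.093
  outer loop
   vertex 0.9 1.1 3.0
   vertex 2.3 0.2 0.6
   vertex 2.0 0.7 4.1
  endloop
 endfacet
 facet normal -0.947 -0.322 -0.013
  outer loop
   vertex 0.9 1.1 3.0
   vertex 0.5 2.2 4.9
   vertex 0.3 2.9 2.1
  endloop
 endfacet
 facet normal -0.837 -0.441 -0.323
  outer loop
   vertex 0.9 1.1 3.0
   vertex 0.3 2.9 2.1
   vertex 2.3 0.2 0.6
  endloop
 endfacet
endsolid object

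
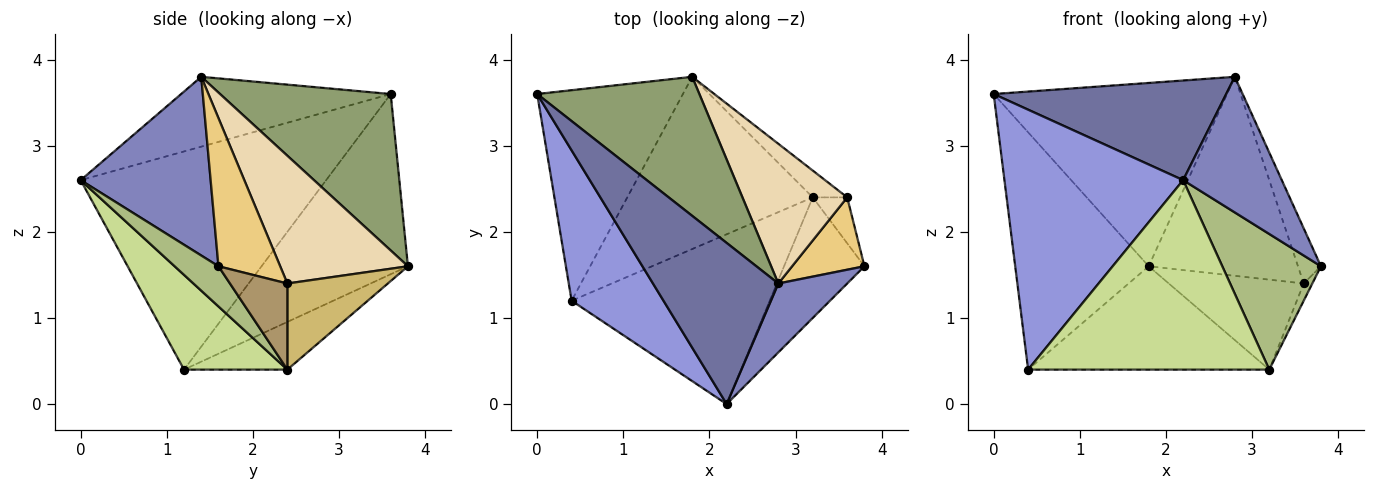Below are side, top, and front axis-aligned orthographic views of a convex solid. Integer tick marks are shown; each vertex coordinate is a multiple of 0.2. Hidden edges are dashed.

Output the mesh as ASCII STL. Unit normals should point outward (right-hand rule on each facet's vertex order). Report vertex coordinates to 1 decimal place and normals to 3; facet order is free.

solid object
 facet normal -0.428 -0.475 0.769
  outer loop
   vertex 2.8 1.4 3.8
   vertex 0.0 3.6 3.6
   vertex 2.2 0.0 2.6
  endloop
 endfacet
 facet normal 0.761 -0.578 0.294
  outer loop
   vertex 2.8 1.4 3.8
   vertex 2.2 0.0 2.6
   vertex 3.8 1.6 1.6
  endloop
 endfacet
 facet normal -0.765 -0.557 0.322
  outer loop
   vertex 0.4 1.2 0.4
   vertex 2.2 0.0 2.6
   vertex 0.0 3.6 3.6
  endloop
 endfacet
 facet normal -0.634 0.578 -0.513
  outer loop
   vertex 1.8 3.8 1.6
   vertex 0.4 1.2 0.4
   vertex 0.0 3.6 3.6
  endloop
 endfacet
 facet normal 0.504 0.688 0.522
  outer loop
   vertex 1.8 3.8 1.6
   vertex 0.0 3.6 3.6
   vertex 2.8 1.4 3.8
  endloop
 endfacet
 facet normal 0.315 -0.709 -0.630
  outer loop
   vertex 3.2 2.4 0.4
   vertex 3.8 1.6 1.6
   vertex 2.2 0.0 2.6
  endloop
 endfacet
 facet normal 0.304 -0.709 -0.636
  outer loop
   vertex 3.2 2.4 0.4
   vertex 2.2 0.0 2.6
   vertex 0.4 1.2 0.4
  endloop
 endfacet
 facet normal -0.215 0.502 -0.837
  outer loop
   vertex 3.2 2.4 0.4
   vertex 0.4 1.2 0.4
   vertex 1.8 3.8 1.6
  endloop
 endfacet
 facet normal 0.920 0.138 -0.368
  outer loop
   vertex 3.6 2.4 1.4
   vertex 3.8 1.6 1.6
   vertex 3.2 2.4 0.4
  endloop
 endfacet
 facet normal 0.581 0.780 -0.232
  outer loop
   vertex 3.6 2.4 1.4
   vertex 3.2 2.4 0.4
   vertex 1.8 3.8 1.6
  endloop
 endfacet
 facet normal 0.852 0.317 0.416
  outer loop
   vertex 3.6 2.4 1.4
   vertex 2.8 1.4 3.8
   vertex 3.8 1.6 1.6
  endloop
 endfacet
 facet normal 0.574 0.670 0.471
  outer loop
   vertex 3.6 2.4 1.4
   vertex 1.8 3.8 1.6
   vertex 2.8 1.4 3.8
  endloop
 endfacet
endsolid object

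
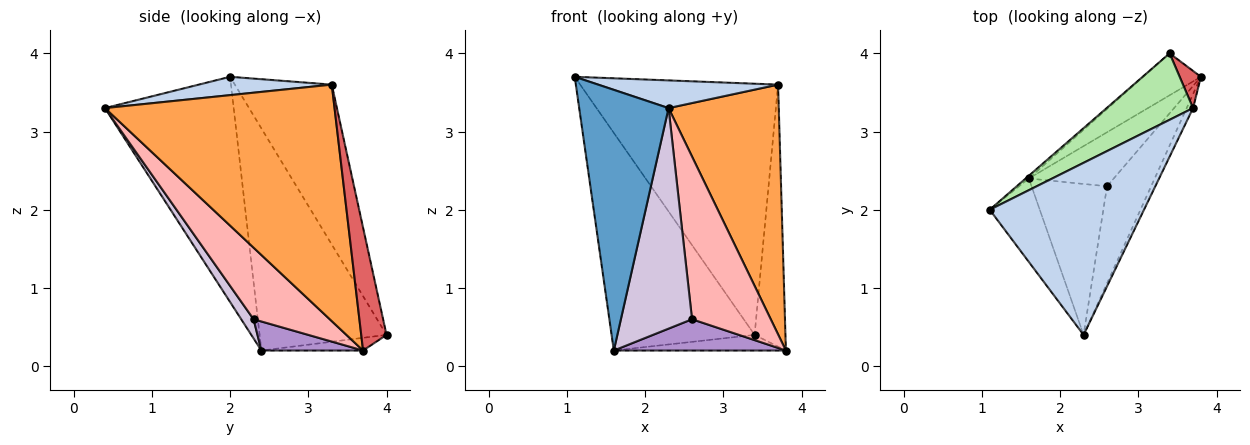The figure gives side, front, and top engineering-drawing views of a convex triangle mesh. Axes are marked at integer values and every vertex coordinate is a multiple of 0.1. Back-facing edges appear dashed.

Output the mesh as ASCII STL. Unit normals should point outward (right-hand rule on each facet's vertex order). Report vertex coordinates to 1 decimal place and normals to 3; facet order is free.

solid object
 facet normal -0.808 -0.561 -0.180
  outer loop
   vertex 1.6 2.4 0.2
   vertex 2.3 0.4 3.3
   vertex 1.1 2.0 3.7
  endloop
 endfacet
 facet normal 0.117 -0.158 0.981
  outer loop
   vertex 3.7 3.3 3.6
   vertex 1.1 2.0 3.7
   vertex 2.3 0.4 3.3
  endloop
 endfacet
 facet normal 0.901 -0.433 -0.024
  outer loop
   vertex 3.7 3.3 3.6
   vertex 2.3 0.4 3.3
   vertex 3.8 3.7 0.2
  endloop
 endfacet
 facet normal -0.664 0.748 -0.009
  outer loop
   vertex 3.4 4.0 0.4
   vertex 1.6 2.4 0.2
   vertex 1.1 2.0 3.7
  endloop
 endfacet
 facet normal -0.202 0.342 -0.918
  outer loop
   vertex 3.4 4.0 0.4
   vertex 3.8 3.7 0.2
   vertex 1.6 2.4 0.2
  endloop
 endfacet
 facet normal -0.428 0.874 0.231
  outer loop
   vertex 3.4 4.0 0.4
   vertex 1.1 2.0 3.7
   vertex 3.7 3.3 3.6
  endloop
 endfacet
 facet normal 0.631 0.768 0.109
  outer loop
   vertex 3.4 4.0 0.4
   vertex 3.7 3.3 3.6
   vertex 3.8 3.7 0.2
  endloop
 endfacet
 facet normal 0.639 -0.660 -0.394
  outer loop
   vertex 2.6 2.3 0.6
   vertex 3.8 3.7 0.2
   vertex 2.3 0.4 3.3
  endloop
 endfacet
 facet normal 0.284 -0.480 -0.830
  outer loop
   vertex 2.6 2.3 0.6
   vertex 1.6 2.4 0.2
   vertex 3.8 3.7 0.2
  endloop
 endfacet
 facet normal 0.142 -0.817 -0.559
  outer loop
   vertex 2.6 2.3 0.6
   vertex 2.3 0.4 3.3
   vertex 1.6 2.4 0.2
  endloop
 endfacet
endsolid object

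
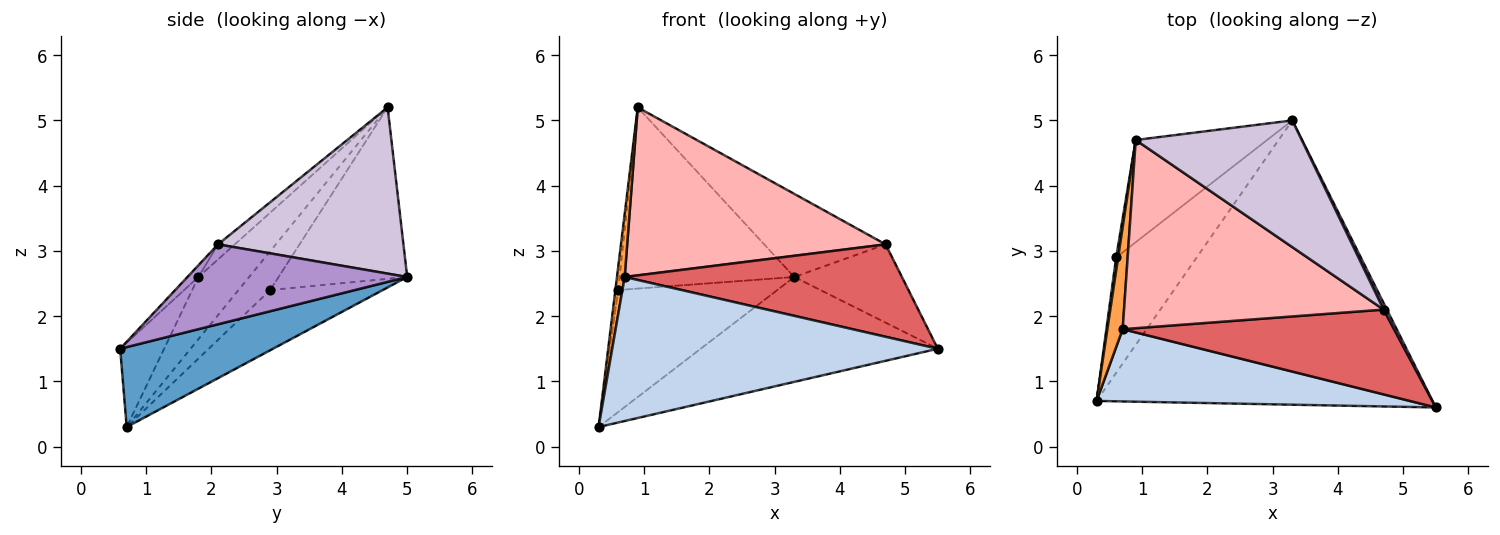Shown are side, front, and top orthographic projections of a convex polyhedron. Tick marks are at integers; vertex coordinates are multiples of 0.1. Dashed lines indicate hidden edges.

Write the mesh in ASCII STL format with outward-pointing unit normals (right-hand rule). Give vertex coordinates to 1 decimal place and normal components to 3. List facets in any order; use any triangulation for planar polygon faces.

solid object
 facet normal 0.218 0.338 -0.916
  outer loop
   vertex 3.3 5.0 2.6
   vertex 5.5 0.6 1.5
   vertex 0.3 0.7 0.3
  endloop
 endfacet
 facet normal -0.120 -0.887 0.445
  outer loop
   vertex 0.7 1.8 2.6
   vertex 0.3 0.7 0.3
   vertex 5.5 0.6 1.5
  endloop
 endfacet
 facet normal -0.960 -0.146 0.237
  outer loop
   vertex 0.7 1.8 2.6
   vertex 0.9 4.7 5.2
   vertex 0.3 0.7 0.3
  endloop
 endfacet
 facet normal -0.457 0.646 -0.611
  outer loop
   vertex 0.6 2.9 2.4
   vertex 3.3 5.0 2.6
   vertex 0.3 0.7 0.3
  endloop
 endfacet
 facet normal -0.995 0.088 0.050
  outer loop
   vertex 0.6 2.9 2.4
   vertex 0.3 0.7 0.3
   vertex 0.9 4.7 5.2
  endloop
 endfacet
 facet normal -0.540 0.733 -0.414
  outer loop
   vertex 0.6 2.9 2.4
   vertex 0.9 4.7 5.2
   vertex 3.3 5.0 2.6
  endloop
 endfacet
 facet normal -0.029 -0.736 0.676
  outer loop
   vertex 4.7 2.1 3.1
   vertex 0.7 1.8 2.6
   vertex 5.5 0.6 1.5
  endloop
 endfacet
 facet normal -0.043 -0.665 0.745
  outer loop
   vertex 4.7 2.1 3.1
   vertex 0.9 4.7 5.2
   vertex 0.7 1.8 2.6
  endloop
 endfacet
 facet normal 0.897 0.440 0.037
  outer loop
   vertex 4.7 2.1 3.1
   vertex 5.5 0.6 1.5
   vertex 3.3 5.0 2.6
  endloop
 endfacet
 facet normal 0.642 0.420 0.641
  outer loop
   vertex 4.7 2.1 3.1
   vertex 3.3 5.0 2.6
   vertex 0.9 4.7 5.2
  endloop
 endfacet
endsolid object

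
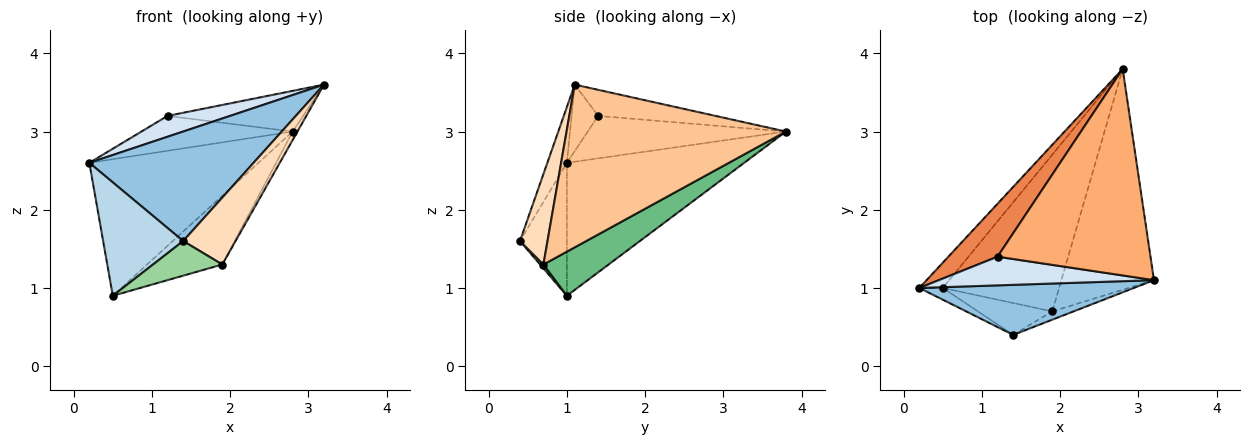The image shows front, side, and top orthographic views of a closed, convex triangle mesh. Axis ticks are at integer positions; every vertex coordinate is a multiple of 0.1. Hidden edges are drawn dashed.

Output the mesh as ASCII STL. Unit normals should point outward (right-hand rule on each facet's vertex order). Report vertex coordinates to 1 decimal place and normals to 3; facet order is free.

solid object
 facet normal -0.718 0.685 -0.127
  outer loop
   vertex 0.5 1.0 0.9
   vertex 0.2 1.0 2.6
   vertex 2.8 3.8 3.0
  endloop
 endfacet
 facet normal -0.108 -0.904 0.413
  outer loop
   vertex 1.4 0.4 1.6
   vertex 3.2 1.1 3.6
   vertex 0.2 1.0 2.6
  endloop
 endfacet
 facet normal -0.504 -0.859 -0.089
  outer loop
   vertex 1.4 0.4 1.6
   vertex 0.2 1.0 2.6
   vertex 0.5 1.0 0.9
  endloop
 endfacet
 facet normal -0.243 -0.571 0.785
  outer loop
   vertex 1.2 1.4 3.2
   vertex 0.2 1.0 2.6
   vertex 3.2 1.1 3.6
  endloop
 endfacet
 facet normal -0.585 0.446 0.677
  outer loop
   vertex 1.2 1.4 3.2
   vertex 2.8 3.8 3.0
   vertex 0.2 1.0 2.6
  endloop
 endfacet
 facet normal -0.165 0.191 0.968
  outer loop
   vertex 1.2 1.4 3.2
   vertex 3.2 1.1 3.6
   vertex 2.8 3.8 3.0
  endloop
 endfacet
 facet normal 0.869 0.019 -0.494
  outer loop
   vertex 1.9 0.7 1.3
   vertex 2.8 3.8 3.0
   vertex 3.2 1.1 3.6
  endloop
 endfacet
 facet normal 0.463 -0.880 -0.109
  outer loop
   vertex 1.9 0.7 1.3
   vertex 3.2 1.1 3.6
   vertex 1.4 0.4 1.6
  endloop
 endfacet
 facet normal 0.328 0.379 -0.865
  outer loop
   vertex 1.9 0.7 1.3
   vertex 0.5 1.0 0.9
   vertex 2.8 3.8 3.0
  endloop
 endfacet
 facet normal 0.036 -0.736 -0.676
  outer loop
   vertex 1.9 0.7 1.3
   vertex 1.4 0.4 1.6
   vertex 0.5 1.0 0.9
  endloop
 endfacet
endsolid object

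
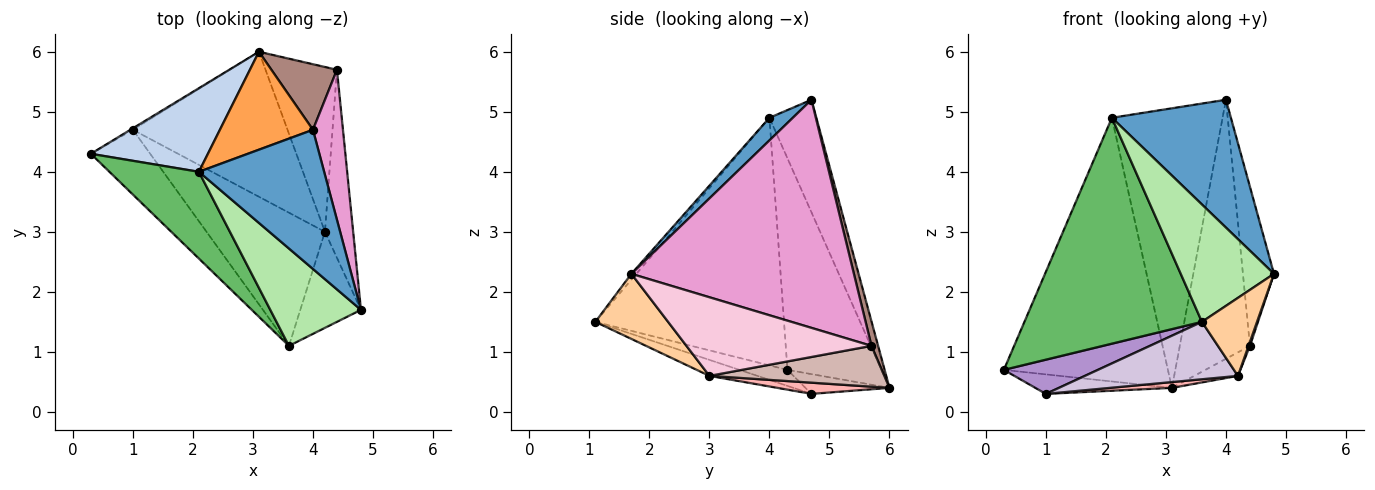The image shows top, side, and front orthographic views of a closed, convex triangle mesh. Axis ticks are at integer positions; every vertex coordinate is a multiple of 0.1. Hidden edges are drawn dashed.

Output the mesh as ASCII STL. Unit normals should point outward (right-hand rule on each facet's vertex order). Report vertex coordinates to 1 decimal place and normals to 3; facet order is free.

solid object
 facet normal 0.132 -0.671 0.730
  outer loop
   vertex 2.1 4.0 4.9
   vertex 4.8 1.7 2.3
   vertex 4.0 4.7 5.2
  endloop
 endfacet
 facet normal -0.479 0.837 0.265
  outer loop
   vertex 2.1 4.0 4.9
   vertex 3.1 6.0 0.4
   vertex 0.3 4.3 0.7
  endloop
 endfacet
 facet normal -0.371 0.876 0.307
  outer loop
   vertex 2.1 4.0 4.9
   vertex 4.0 4.7 5.2
   vertex 3.1 6.0 0.4
  endloop
 endfacet
 facet normal 0.640 -0.485 -0.596
  outer loop
   vertex 3.6 1.1 1.5
   vertex 4.2 3.0 0.6
   vertex 4.8 1.7 2.3
  endloop
 endfacet
 facet normal -0.704 -0.663 0.255
  outer loop
   vertex 3.6 1.1 1.5
   vertex 2.1 4.0 4.9
   vertex 0.3 4.3 0.7
  endloop
 endfacet
 facet normal -0.041 -0.769 0.638
  outer loop
   vertex 3.6 1.1 1.5
   vertex 4.8 1.7 2.3
   vertex 2.1 4.0 4.9
  endloop
 endfacet
 facet normal -0.523 0.850 -0.065
  outer loop
   vertex 1.0 4.7 0.3
   vertex 0.3 4.3 0.7
   vertex 3.1 6.0 0.4
  endloop
 endfacet
 facet normal 0.072 -0.040 -0.997
  outer loop
   vertex 1.0 4.7 0.3
   vertex 3.1 6.0 0.4
   vertex 4.2 3.0 0.6
  endloop
 endfacet
 facet normal -0.232 -0.454 -0.860
  outer loop
   vertex 1.0 4.7 0.3
   vertex 3.6 1.1 1.5
   vertex 0.3 4.3 0.7
  endloop
 endfacet
 facet normal -0.123 -0.393 -0.911
  outer loop
   vertex 1.0 4.7 0.3
   vertex 4.2 3.0 0.6
   vertex 3.6 1.1 1.5
  endloop
 endfacet
 facet normal 0.091 0.965 0.244
  outer loop
   vertex 4.4 5.7 1.1
   vertex 3.1 6.0 0.4
   vertex 4.0 4.7 5.2
  endloop
 endfacet
 facet normal 0.492 0.123 -0.862
  outer loop
   vertex 4.4 5.7 1.1
   vertex 4.2 3.0 0.6
   vertex 3.1 6.0 0.4
  endloop
 endfacet
 facet normal 0.982 0.137 0.129
  outer loop
   vertex 4.4 5.7 1.1
   vertex 4.0 4.7 5.2
   vertex 4.8 1.7 2.3
  endloop
 endfacet
 facet normal 0.941 -0.007 -0.338
  outer loop
   vertex 4.4 5.7 1.1
   vertex 4.8 1.7 2.3
   vertex 4.2 3.0 0.6
  endloop
 endfacet
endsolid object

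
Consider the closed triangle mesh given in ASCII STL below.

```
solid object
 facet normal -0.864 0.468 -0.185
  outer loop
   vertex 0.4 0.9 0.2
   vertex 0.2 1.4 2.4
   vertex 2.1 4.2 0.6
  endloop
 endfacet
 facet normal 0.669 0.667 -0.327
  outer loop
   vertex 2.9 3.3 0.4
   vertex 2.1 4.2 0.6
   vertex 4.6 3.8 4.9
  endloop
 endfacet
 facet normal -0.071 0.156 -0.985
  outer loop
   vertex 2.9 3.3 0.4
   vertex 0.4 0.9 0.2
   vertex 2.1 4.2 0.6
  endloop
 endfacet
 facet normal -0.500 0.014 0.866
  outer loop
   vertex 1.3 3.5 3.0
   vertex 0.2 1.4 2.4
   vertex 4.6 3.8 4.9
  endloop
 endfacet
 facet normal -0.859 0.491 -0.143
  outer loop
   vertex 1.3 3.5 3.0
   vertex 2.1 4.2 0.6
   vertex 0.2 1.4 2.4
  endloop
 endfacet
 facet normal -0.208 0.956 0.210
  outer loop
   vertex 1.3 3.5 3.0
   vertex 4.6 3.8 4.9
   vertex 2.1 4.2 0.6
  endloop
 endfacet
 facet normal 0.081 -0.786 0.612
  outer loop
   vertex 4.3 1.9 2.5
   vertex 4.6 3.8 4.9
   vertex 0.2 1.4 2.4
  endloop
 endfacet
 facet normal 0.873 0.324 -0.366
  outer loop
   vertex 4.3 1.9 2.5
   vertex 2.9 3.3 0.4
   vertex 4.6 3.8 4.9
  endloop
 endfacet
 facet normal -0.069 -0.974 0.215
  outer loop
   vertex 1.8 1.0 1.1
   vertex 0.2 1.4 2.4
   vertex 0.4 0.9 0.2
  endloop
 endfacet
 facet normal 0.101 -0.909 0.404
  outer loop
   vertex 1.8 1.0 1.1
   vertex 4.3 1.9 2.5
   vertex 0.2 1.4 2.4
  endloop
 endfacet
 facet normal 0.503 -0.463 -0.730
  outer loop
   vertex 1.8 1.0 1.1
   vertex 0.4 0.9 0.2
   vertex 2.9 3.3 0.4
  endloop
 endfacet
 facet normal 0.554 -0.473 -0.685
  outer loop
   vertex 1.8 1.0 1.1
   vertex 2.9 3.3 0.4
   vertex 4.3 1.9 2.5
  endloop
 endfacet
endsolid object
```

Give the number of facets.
12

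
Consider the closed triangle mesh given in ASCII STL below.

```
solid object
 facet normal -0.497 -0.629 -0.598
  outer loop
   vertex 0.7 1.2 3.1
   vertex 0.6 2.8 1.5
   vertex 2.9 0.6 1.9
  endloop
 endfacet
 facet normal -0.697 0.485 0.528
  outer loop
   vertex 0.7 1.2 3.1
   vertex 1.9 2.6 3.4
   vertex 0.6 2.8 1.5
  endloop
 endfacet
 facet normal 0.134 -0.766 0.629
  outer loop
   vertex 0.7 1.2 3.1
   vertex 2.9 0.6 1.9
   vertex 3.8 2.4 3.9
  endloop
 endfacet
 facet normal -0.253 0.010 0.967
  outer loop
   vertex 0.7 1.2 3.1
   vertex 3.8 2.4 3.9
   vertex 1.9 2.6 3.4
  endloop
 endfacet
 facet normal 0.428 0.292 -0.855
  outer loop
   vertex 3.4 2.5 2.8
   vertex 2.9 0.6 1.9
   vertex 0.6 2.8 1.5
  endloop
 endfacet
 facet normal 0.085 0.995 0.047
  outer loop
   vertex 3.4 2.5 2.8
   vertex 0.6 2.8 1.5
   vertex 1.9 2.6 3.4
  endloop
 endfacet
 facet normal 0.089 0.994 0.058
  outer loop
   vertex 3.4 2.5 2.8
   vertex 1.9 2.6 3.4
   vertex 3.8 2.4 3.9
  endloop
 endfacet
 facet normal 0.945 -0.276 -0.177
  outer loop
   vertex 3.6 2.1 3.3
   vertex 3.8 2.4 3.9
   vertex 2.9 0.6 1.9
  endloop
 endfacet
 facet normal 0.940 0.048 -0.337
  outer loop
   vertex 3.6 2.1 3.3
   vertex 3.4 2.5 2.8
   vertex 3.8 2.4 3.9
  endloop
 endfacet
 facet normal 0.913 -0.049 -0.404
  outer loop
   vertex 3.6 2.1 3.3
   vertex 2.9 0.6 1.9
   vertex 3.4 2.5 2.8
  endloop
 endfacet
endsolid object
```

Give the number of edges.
15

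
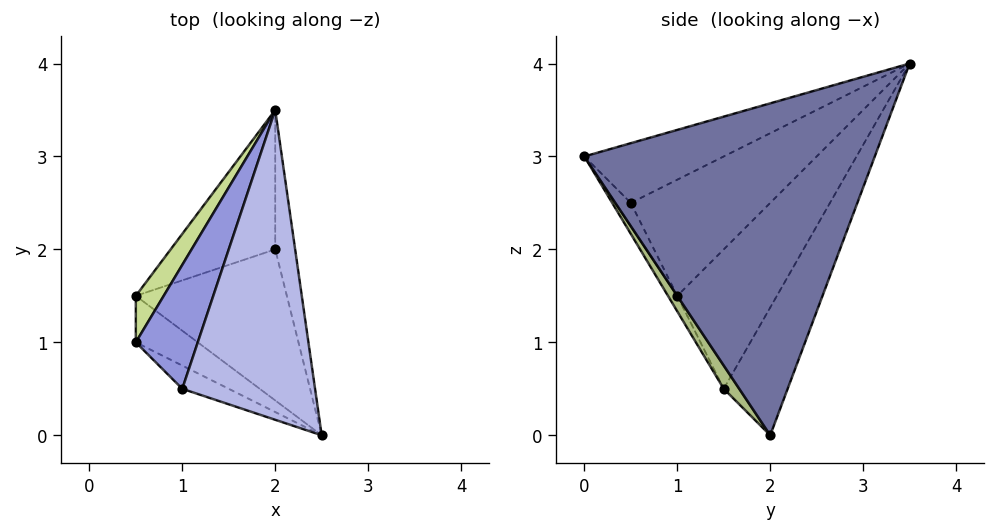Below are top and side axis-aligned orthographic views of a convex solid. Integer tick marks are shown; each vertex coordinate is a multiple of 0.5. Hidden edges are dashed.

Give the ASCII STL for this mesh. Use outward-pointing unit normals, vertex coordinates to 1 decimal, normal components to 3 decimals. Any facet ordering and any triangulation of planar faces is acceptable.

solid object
 facet normal 0.986 0.158 -0.059
  outer loop
   vertex 2.0 2.0 0.0
   vertex 2.0 3.5 4.0
   vertex 2.5 0.0 3.0
  endloop
 endfacet
 facet normal -0.183 -0.913 -0.365
  outer loop
   vertex 1.0 0.5 2.5
   vertex 0.5 1.0 1.5
   vertex 2.5 0.0 3.0
  endloop
 endfacet
 facet normal -0.881 0.059 0.470
  outer loop
   vertex 1.0 0.5 2.5
   vertex 2.0 3.5 4.0
   vertex 0.5 1.0 1.5
  endloop
 endfacet
 facet normal -0.391 -0.304 0.869
  outer loop
   vertex 1.0 0.5 2.5
   vertex 2.5 0.0 3.0
   vertex 2.0 3.5 4.0
  endloop
 endfacet
 facet normal -0.111 -0.889 -0.444
  outer loop
   vertex 0.5 1.5 0.5
   vertex 2.5 0.0 3.0
   vertex 0.5 1.0 1.5
  endloop
 endfacet
 facet normal 0.087 -0.822 -0.563
  outer loop
   vertex 0.5 1.5 0.5
   vertex 2.0 2.0 0.0
   vertex 2.5 0.0 3.0
  endloop
 endfacet
 facet normal -0.913 0.365 0.183
  outer loop
   vertex 0.5 1.5 0.5
   vertex 0.5 1.0 1.5
   vertex 2.0 3.5 4.0
  endloop
 endfacet
 facet normal -0.394 0.860 -0.323
  outer loop
   vertex 0.5 1.5 0.5
   vertex 2.0 3.5 4.0
   vertex 2.0 2.0 0.0
  endloop
 endfacet
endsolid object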